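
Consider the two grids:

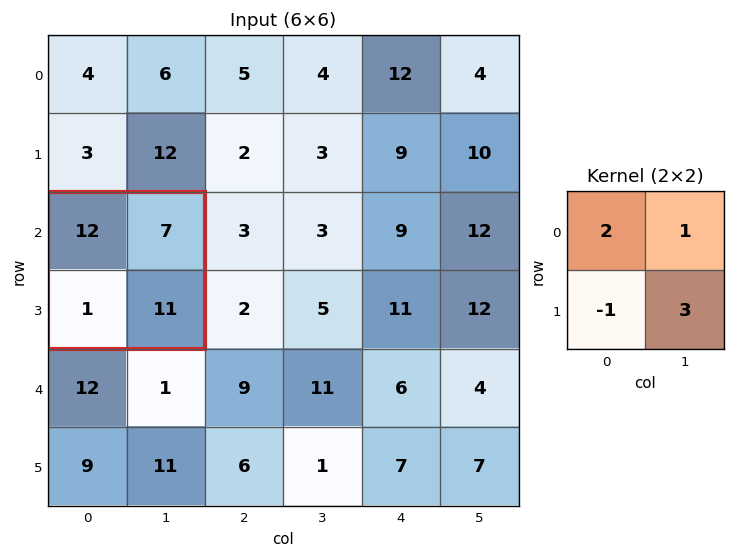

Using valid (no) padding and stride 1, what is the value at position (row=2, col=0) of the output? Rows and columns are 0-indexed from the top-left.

The receptive field on the input at this output position is [12 7 / 1 11]. Elementwise product with the kernel and sum: 12·2 + 7·1 + 1·-1 + 11·3.

63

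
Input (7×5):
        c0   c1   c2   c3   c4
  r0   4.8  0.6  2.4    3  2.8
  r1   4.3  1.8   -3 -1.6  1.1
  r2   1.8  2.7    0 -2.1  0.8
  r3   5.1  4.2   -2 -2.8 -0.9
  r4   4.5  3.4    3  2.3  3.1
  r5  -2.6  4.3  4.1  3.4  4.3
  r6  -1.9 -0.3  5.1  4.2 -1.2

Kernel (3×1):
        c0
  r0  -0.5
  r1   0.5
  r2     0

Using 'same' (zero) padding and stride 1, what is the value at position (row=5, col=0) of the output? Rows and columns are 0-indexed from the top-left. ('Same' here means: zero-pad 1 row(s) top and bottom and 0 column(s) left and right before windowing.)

-3.55

The receptive field on the zero-padded input at this output position is [4.5 / -2.6 / -1.9]. Elementwise product with the kernel and sum: 4.5·-0.5 + -2.6·0.5.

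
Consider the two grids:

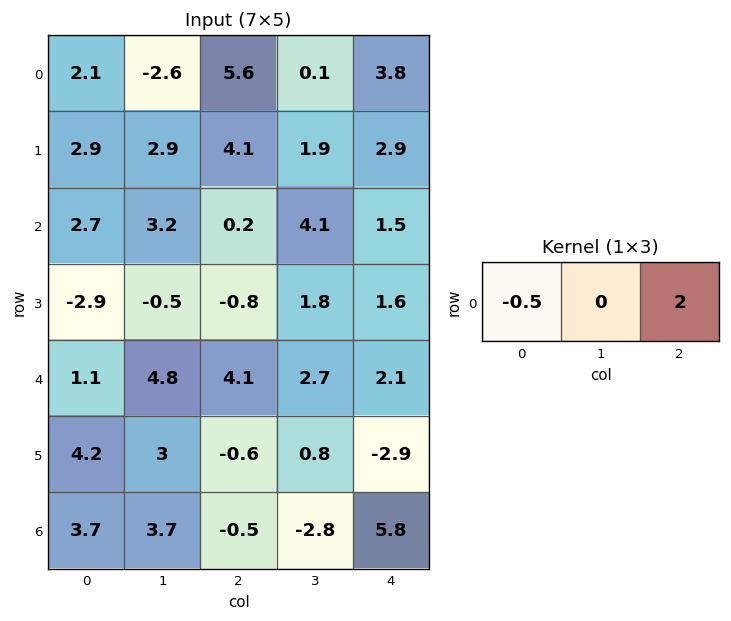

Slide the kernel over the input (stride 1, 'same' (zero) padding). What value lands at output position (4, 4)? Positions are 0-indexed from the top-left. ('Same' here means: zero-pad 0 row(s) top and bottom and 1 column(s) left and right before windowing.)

The receptive field on the zero-padded input at this output position is [2.7 2.1 0]. Elementwise product with the kernel and sum: 2.7·-0.5 + 0·2.

-1.35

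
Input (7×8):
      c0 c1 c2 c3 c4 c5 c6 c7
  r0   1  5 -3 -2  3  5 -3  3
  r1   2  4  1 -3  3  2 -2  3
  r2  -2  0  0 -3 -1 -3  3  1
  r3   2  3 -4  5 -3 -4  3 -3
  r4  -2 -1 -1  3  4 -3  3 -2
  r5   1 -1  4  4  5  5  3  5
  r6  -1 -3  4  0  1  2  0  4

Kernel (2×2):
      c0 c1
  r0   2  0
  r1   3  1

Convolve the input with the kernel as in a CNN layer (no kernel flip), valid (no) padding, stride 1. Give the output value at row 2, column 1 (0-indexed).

5

The receptive field on the input at this output position is [0 0 / 3 -4]. Elementwise product with the kernel and sum: 0·2 + 3·3 + -4·1.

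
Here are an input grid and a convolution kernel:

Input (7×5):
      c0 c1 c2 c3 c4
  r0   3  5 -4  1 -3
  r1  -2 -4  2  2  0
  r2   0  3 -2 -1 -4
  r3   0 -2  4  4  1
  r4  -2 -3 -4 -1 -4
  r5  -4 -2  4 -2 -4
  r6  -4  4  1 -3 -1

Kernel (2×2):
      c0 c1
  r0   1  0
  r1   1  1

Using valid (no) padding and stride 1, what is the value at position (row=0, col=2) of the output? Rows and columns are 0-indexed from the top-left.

0

The receptive field on the input at this output position is [-4 1 / 2 2]. Elementwise product with the kernel and sum: -4·1 + 2·1 + 2·1.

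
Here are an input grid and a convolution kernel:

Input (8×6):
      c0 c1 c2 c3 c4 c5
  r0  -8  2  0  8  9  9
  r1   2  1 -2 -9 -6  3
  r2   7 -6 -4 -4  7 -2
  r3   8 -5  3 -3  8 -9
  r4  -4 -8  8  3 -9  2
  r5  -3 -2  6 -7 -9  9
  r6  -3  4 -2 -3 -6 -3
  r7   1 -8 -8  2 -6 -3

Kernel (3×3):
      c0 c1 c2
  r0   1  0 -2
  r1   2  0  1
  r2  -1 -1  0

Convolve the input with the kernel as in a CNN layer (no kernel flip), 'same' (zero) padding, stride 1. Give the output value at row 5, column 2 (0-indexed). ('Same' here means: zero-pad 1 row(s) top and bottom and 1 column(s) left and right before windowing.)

The receptive field on the zero-padded input at this output position is [-8 8 3 / -2 6 -7 / 4 -2 -3]. Elementwise product with the kernel and sum: -8·1 + 3·-2 + -2·2 + -7·1 + 4·-1 + -2·-1.

-27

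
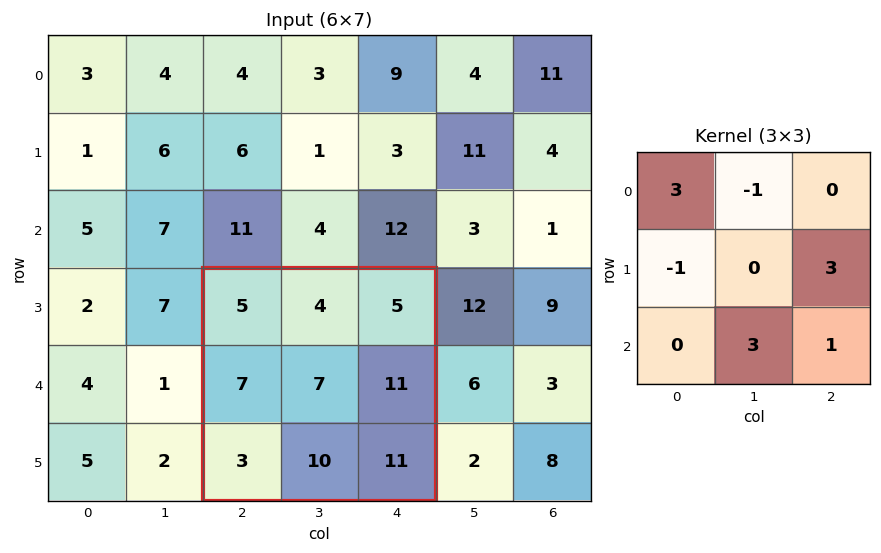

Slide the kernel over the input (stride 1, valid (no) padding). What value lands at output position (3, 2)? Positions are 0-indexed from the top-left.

78

The receptive field on the input at this output position is [5 4 5 / 7 7 11 / 3 10 11]. Elementwise product with the kernel and sum: 5·3 + 4·-1 + 7·-1 + 11·3 + 10·3 + 11·1.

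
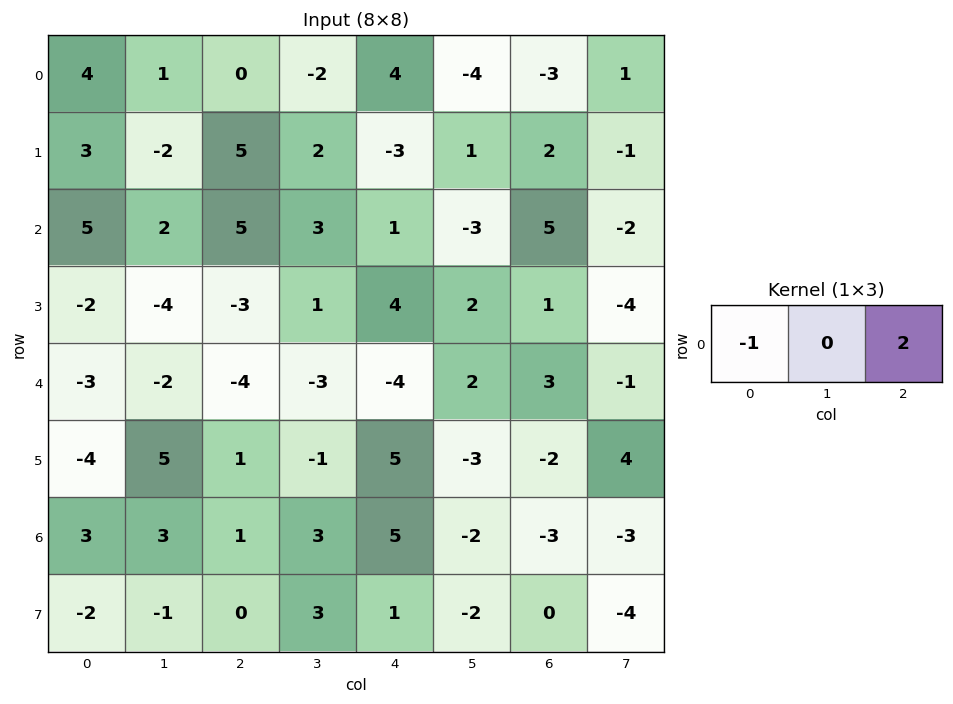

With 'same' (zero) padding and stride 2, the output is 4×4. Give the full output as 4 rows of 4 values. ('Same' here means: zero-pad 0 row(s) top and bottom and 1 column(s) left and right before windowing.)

2 -5 -6 6
4 4 -9 -1
-4 -4 7 -4
6 3 -7 -4

Output[0,0]: The receptive field on the zero-padded input at this output position is [0 4 1]. Elementwise product with the kernel and sum: 0·-1 + 1·2.
Output[0,1]: The receptive field on the zero-padded input at this output position is [1 0 -2]. Elementwise product with the kernel and sum: 1·-1 + -2·2.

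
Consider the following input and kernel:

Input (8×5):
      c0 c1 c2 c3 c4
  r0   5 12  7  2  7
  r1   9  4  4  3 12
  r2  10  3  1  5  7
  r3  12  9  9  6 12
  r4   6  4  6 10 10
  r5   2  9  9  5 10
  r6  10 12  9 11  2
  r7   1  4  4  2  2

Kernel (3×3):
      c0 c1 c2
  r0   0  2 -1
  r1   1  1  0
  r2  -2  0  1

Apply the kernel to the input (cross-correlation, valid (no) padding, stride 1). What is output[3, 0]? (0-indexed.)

24

The receptive field on the input at this output position is [12 9 9 / 6 4 6 / 2 9 9]. Elementwise product with the kernel and sum: 9·2 + 9·-1 + 6·1 + 4·1 + 2·-2 + 9·1.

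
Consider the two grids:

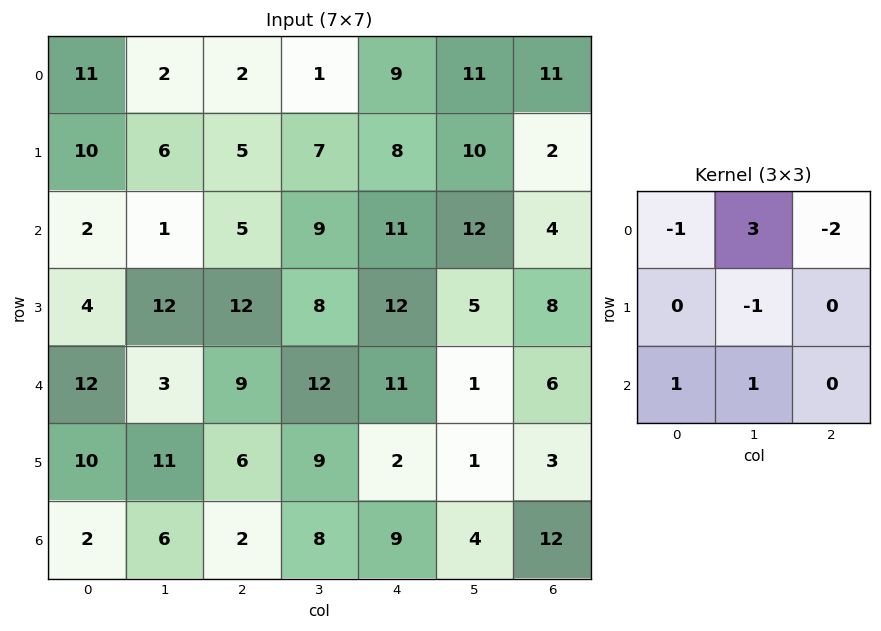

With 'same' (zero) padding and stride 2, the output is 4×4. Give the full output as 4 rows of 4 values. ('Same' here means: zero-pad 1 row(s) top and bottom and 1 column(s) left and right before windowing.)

-1 9 6 1
20 14 6 5
-14 16 18 17
6 -13 -14 -4

Output[0,0]: The receptive field on the zero-padded input at this output position is [0 0 0 / 0 11 2 / 0 10 6]. Elementwise product with the kernel and sum: 0·-1 + 0·3 + 0·-2 + 11·-1 + 0·1 + 10·1.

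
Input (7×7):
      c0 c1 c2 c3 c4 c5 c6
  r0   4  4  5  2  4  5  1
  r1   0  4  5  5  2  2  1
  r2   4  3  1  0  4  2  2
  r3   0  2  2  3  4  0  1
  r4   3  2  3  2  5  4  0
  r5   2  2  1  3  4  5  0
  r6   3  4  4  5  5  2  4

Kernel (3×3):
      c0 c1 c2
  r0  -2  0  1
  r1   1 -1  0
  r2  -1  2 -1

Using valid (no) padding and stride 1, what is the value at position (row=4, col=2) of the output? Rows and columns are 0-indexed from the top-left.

-2

The receptive field on the input at this output position is [3 2 5 / 1 3 4 / 4 5 5]. Elementwise product with the kernel and sum: 3·-2 + 5·1 + 1·1 + 3·-1 + 4·-1 + 5·2 + 5·-1.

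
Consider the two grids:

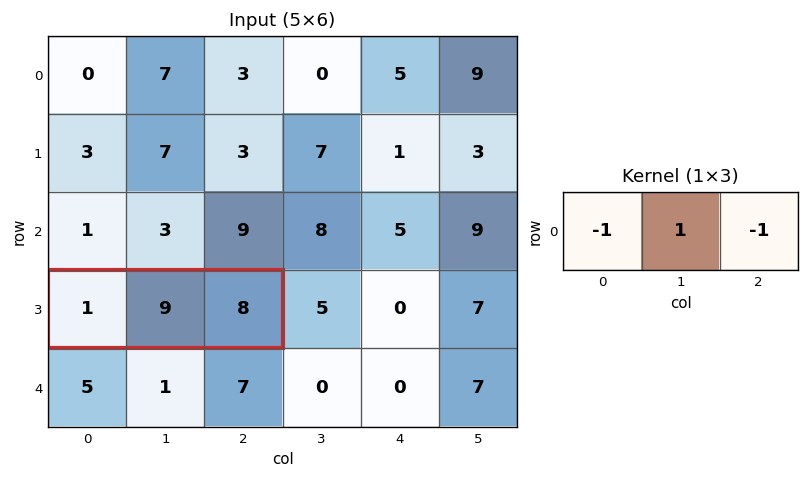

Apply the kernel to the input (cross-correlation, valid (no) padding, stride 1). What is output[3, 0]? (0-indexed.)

The receptive field on the input at this output position is [1 9 8]. Elementwise product with the kernel and sum: 1·-1 + 9·1 + 8·-1.

0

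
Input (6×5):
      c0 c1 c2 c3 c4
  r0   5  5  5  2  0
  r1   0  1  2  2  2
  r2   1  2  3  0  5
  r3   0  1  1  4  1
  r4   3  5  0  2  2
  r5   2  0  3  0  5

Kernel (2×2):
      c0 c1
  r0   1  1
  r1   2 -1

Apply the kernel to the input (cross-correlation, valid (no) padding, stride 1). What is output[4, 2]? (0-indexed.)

8

The receptive field on the input at this output position is [0 2 / 3 0]. Elementwise product with the kernel and sum: 0·1 + 2·1 + 3·2 + 0·-1.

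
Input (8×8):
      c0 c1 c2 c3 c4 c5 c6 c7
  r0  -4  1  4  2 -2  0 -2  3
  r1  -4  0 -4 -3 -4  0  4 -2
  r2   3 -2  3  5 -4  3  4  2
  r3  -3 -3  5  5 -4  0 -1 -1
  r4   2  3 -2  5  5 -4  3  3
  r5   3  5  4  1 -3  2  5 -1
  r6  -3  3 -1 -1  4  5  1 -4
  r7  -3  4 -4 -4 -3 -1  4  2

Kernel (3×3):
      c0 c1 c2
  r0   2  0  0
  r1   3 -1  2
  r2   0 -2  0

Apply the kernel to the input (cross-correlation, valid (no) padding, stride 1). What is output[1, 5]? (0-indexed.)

The receptive field on the input at this output position is [0 4 -2 / 3 4 2 / 0 -1 -1]. Elementwise product with the kernel and sum: 0·2 + 3·3 + 4·-1 + 2·2 + -1·-2.

11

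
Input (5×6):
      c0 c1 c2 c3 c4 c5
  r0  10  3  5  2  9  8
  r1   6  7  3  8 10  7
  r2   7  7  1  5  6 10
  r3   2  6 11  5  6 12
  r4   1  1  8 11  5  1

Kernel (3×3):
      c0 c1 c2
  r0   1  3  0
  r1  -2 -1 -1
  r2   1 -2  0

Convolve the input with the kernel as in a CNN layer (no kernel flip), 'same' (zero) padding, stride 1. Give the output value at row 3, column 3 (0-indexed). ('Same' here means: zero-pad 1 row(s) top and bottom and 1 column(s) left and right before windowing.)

The receptive field on the zero-padded input at this output position is [1 5 6 / 11 5 6 / 8 11 5]. Elementwise product with the kernel and sum: 1·1 + 5·3 + 11·-2 + 5·-1 + 6·-1 + 8·1 + 11·-2.

-31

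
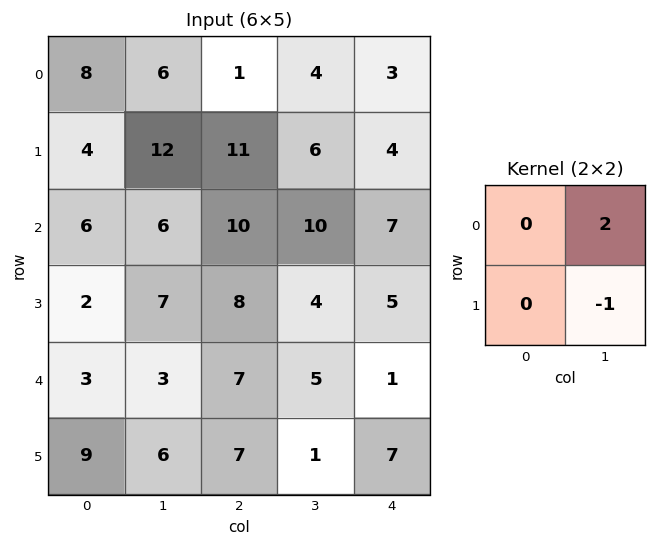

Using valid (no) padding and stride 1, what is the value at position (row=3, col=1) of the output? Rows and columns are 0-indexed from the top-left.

9

The receptive field on the input at this output position is [7 8 / 3 7]. Elementwise product with the kernel and sum: 8·2 + 7·-1.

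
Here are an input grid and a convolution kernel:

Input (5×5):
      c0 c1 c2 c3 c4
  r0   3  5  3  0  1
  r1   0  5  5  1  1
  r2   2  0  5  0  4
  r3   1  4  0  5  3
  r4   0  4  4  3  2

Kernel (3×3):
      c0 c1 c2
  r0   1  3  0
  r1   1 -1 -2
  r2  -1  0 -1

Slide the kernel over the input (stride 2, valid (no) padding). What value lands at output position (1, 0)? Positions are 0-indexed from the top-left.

The receptive field on the input at this output position is [2 0 5 / 1 4 0 / 0 4 4]. Elementwise product with the kernel and sum: 2·1 + 0·3 + 1·1 + 4·-1 + 0·-2 + 0·-1 + 4·-1.

-5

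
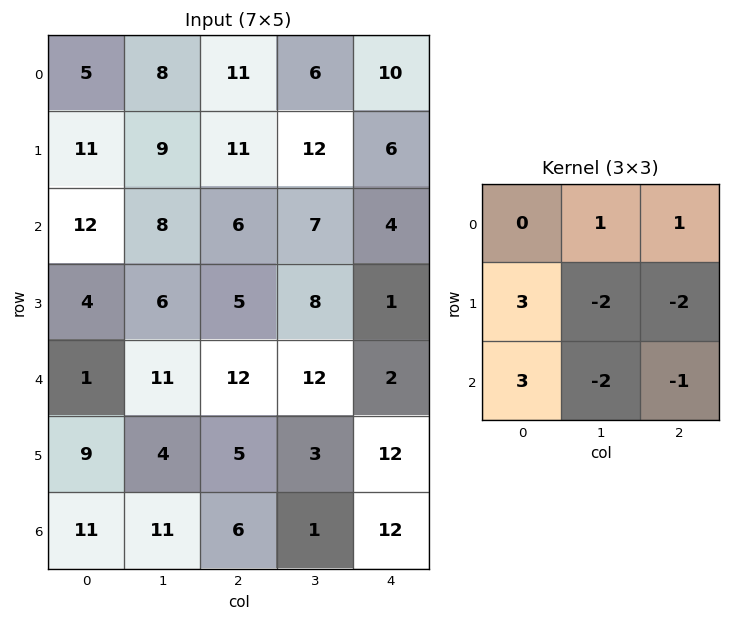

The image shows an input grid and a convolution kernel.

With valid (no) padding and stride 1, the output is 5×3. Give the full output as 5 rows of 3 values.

Output[0,0]: The receptive field on the input at this output position is [5 8 11 / 11 9 11 / 12 8 6]. Elementwise product with the kernel and sum: 8·1 + 11·1 + 11·3 + 9·-2 + 11·-2 + 12·3 + 8·-2 + 6·-1.
Output[0,1]: The receptive field on the input at this output position is [8 11 6 / 9 11 12 / 8 6 7]. Elementwise product with the kernel and sum: 11·1 + 6·1 + 9·3 + 11·-2 + 12·-2 + 8·3 + 6·-2 + 7·-1.

26 3 13
23 21 12
-27 2 18
-18 -3 14
37 40 3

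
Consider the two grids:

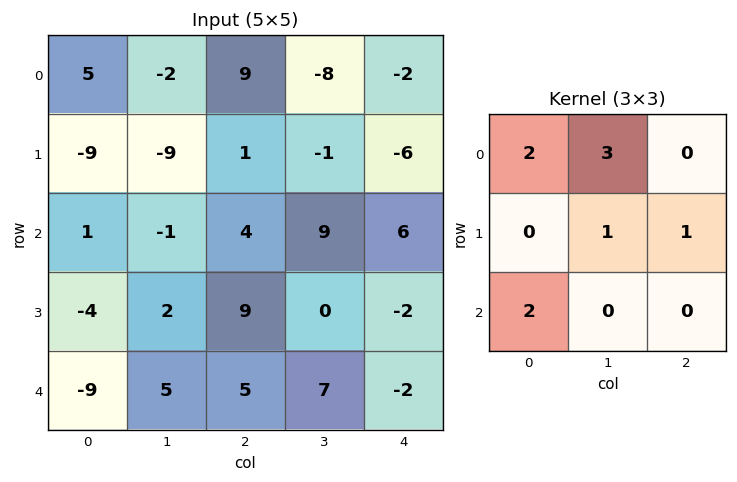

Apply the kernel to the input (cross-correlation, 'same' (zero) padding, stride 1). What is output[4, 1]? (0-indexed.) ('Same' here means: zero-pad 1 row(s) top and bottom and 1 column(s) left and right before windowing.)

The receptive field on the zero-padded input at this output position is [-4 2 9 / -9 5 5 / 0 0 0]. Elementwise product with the kernel and sum: -4·2 + 2·3 + 5·1 + 5·1 + 0·2.

8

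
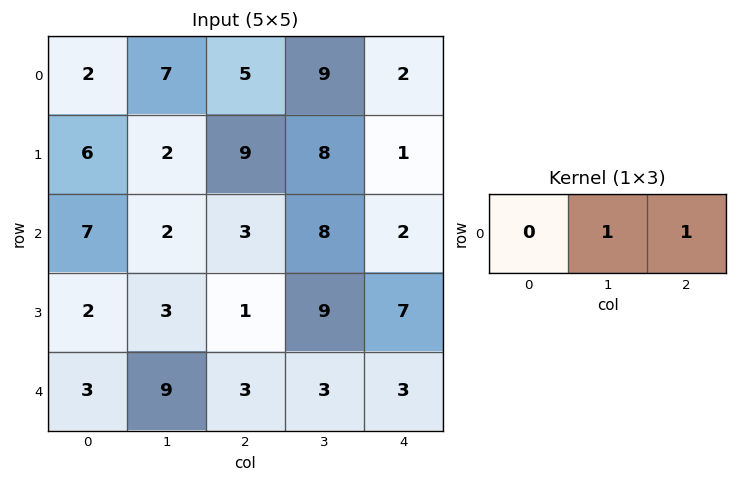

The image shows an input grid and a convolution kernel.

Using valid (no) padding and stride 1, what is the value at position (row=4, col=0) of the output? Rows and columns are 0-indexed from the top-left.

The receptive field on the input at this output position is [3 9 3]. Elementwise product with the kernel and sum: 9·1 + 3·1.

12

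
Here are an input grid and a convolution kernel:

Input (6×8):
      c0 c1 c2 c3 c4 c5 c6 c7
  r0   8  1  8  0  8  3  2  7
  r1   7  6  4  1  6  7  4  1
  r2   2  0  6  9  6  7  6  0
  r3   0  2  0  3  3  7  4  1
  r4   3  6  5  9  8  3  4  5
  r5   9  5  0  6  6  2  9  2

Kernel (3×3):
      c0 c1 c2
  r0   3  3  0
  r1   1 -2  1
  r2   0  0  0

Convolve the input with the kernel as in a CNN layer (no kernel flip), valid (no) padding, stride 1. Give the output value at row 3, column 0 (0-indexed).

The receptive field on the input at this output position is [0 2 0 / 3 6 5 / 9 5 0]. Elementwise product with the kernel and sum: 0·3 + 2·3 + 3·1 + 6·-2 + 5·1.

2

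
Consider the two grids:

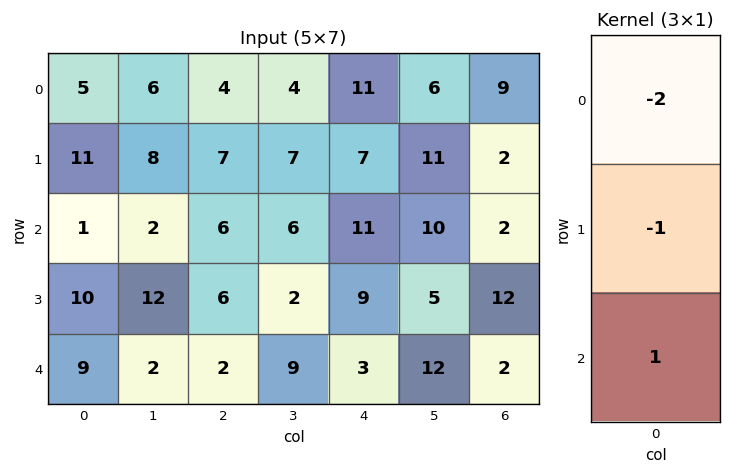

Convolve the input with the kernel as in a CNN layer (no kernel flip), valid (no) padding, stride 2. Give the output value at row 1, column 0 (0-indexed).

-3

The receptive field on the input at this output position is [1 / 10 / 9]. Elementwise product with the kernel and sum: 1·-2 + 10·-1 + 9·1.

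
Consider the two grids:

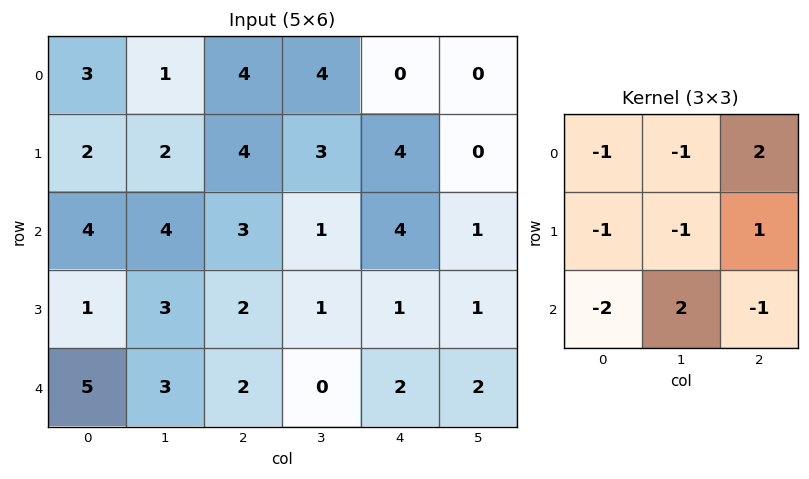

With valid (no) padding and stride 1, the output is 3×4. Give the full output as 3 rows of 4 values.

1 -3 -19 -6
1 -9 -2 -12
-10 -11 -4 -2

Output[0,0]: The receptive field on the input at this output position is [3 1 4 / 2 2 4 / 4 4 3]. Elementwise product with the kernel and sum: 3·-1 + 1·-1 + 4·2 + 2·-1 + 2·-1 + 4·1 + 4·-2 + 4·2 + 3·-1.
Output[0,1]: The receptive field on the input at this output position is [1 4 4 / 2 4 3 / 4 3 1]. Elementwise product with the kernel and sum: 1·-1 + 4·-1 + 4·2 + 2·-1 + 4·-1 + 3·1 + 4·-2 + 3·2 + 1·-1.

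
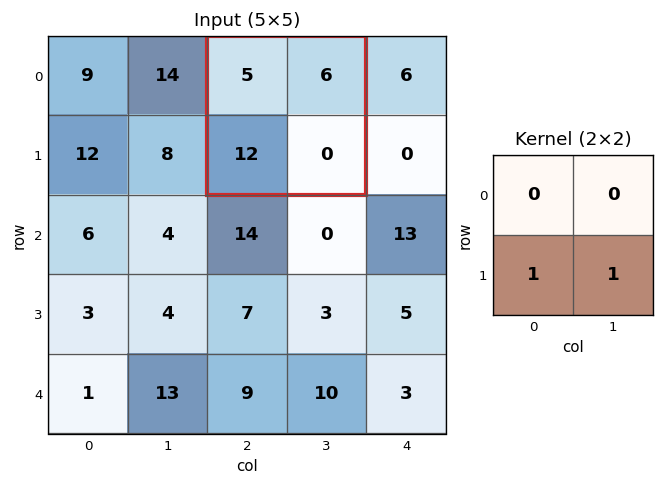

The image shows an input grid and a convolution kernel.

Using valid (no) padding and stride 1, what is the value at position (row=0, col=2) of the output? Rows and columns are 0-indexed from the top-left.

The receptive field on the input at this output position is [5 6 / 12 0]. Elementwise product with the kernel and sum: 12·1 + 0·1.

12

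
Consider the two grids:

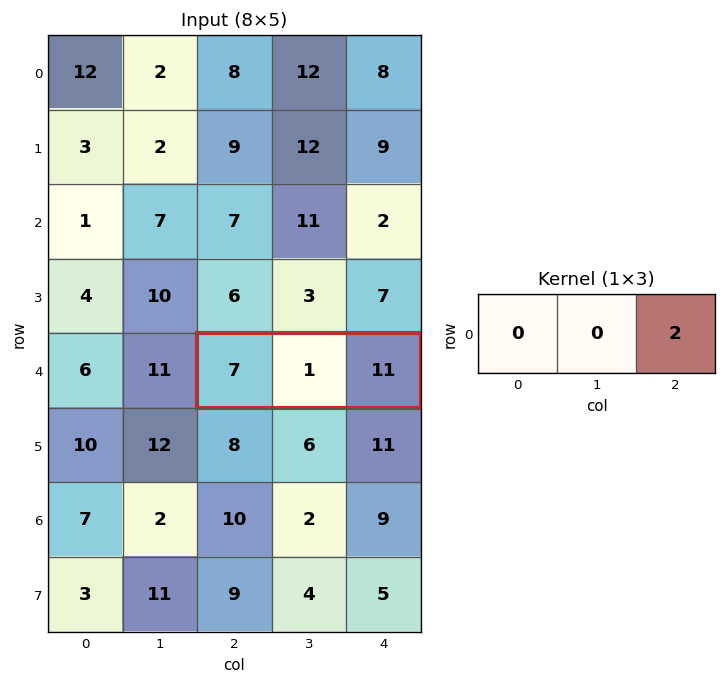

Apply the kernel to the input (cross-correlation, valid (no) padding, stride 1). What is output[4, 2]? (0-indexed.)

The receptive field on the input at this output position is [7 1 11]. Elementwise product with the kernel and sum: 11·2.

22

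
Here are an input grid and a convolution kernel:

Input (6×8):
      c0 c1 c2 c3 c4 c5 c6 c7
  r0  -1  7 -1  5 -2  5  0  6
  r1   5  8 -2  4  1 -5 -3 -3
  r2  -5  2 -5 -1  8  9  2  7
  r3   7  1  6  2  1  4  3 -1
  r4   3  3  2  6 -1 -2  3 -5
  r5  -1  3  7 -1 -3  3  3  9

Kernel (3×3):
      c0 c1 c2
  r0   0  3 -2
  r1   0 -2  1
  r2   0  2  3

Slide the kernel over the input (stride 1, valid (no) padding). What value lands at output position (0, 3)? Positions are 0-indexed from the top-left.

20

The receptive field on the input at this output position is [5 -2 5 / 4 1 -5 / -1 8 9]. Elementwise product with the kernel and sum: -2·3 + 5·-2 + 1·-2 + -5·1 + 8·2 + 9·3.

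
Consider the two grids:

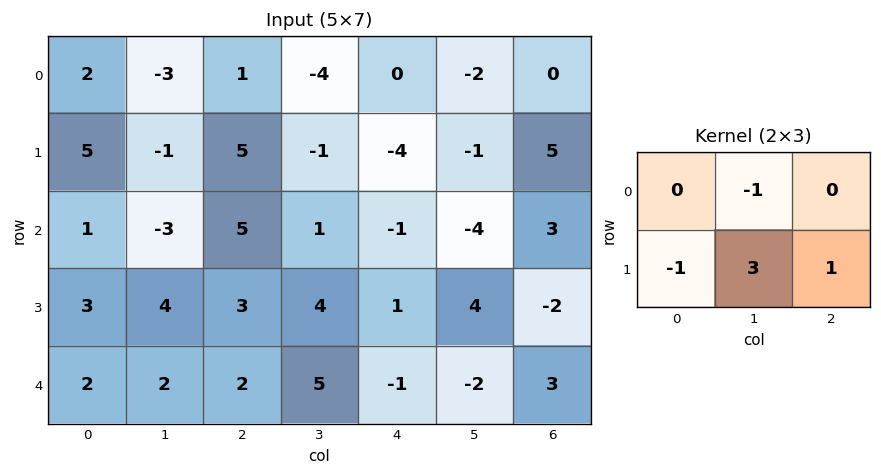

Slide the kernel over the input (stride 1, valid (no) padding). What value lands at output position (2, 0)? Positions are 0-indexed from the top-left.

15

The receptive field on the input at this output position is [1 -3 5 / 3 4 3]. Elementwise product with the kernel and sum: -3·-1 + 3·-1 + 4·3 + 3·1.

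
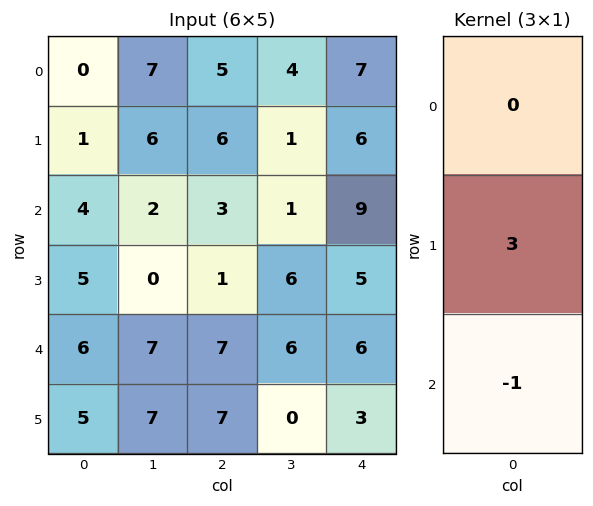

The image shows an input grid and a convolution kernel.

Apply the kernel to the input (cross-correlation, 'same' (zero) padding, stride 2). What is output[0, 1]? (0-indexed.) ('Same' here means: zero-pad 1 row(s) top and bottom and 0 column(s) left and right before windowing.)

The receptive field on the zero-padded input at this output position is [0 / 5 / 6]. Elementwise product with the kernel and sum: 5·3 + 6·-1.

9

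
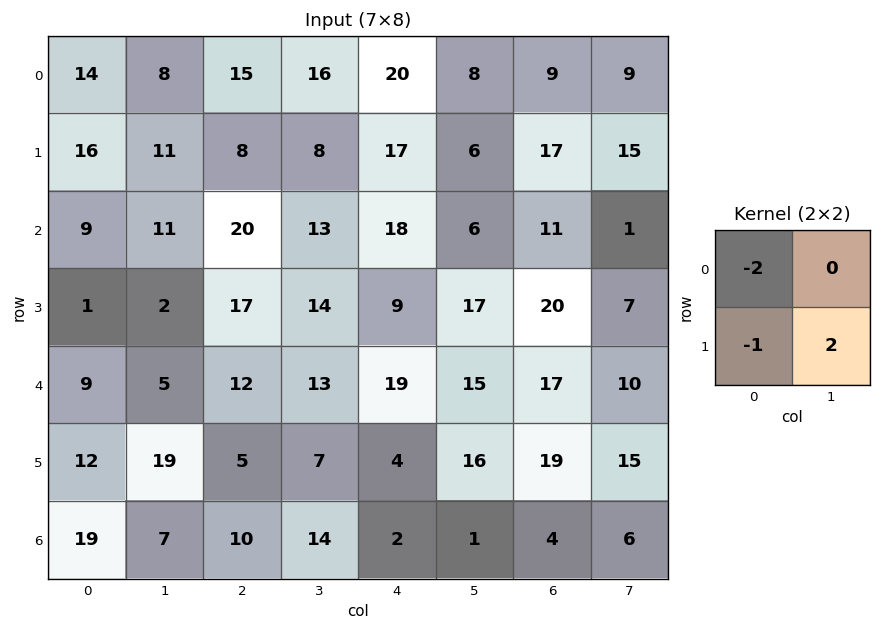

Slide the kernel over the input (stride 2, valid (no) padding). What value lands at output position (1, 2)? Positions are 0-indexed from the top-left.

-11

The receptive field on the input at this output position is [18 6 / 9 17]. Elementwise product with the kernel and sum: 18·-2 + 9·-1 + 17·2.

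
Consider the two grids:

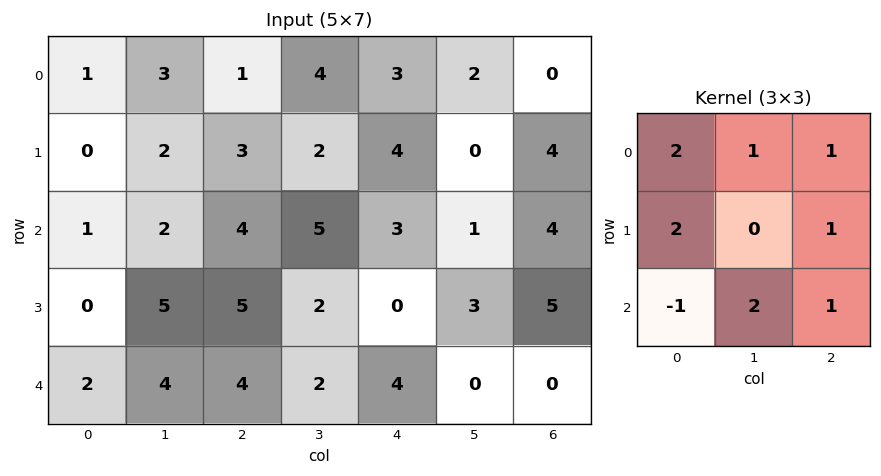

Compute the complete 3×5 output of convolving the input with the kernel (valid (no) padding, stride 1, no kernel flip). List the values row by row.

16 28 28 19 23
26 25 22 20 33
23 31 30 27 12

Output[0,0]: The receptive field on the input at this output position is [1 3 1 / 0 2 3 / 1 2 4]. Elementwise product with the kernel and sum: 1·2 + 3·1 + 1·1 + 0·2 + 3·1 + 1·-1 + 2·2 + 4·1.
Output[0,1]: The receptive field on the input at this output position is [3 1 4 / 2 3 2 / 2 4 5]. Elementwise product with the kernel and sum: 3·2 + 1·1 + 4·1 + 2·2 + 2·1 + 2·-1 + 4·2 + 5·1.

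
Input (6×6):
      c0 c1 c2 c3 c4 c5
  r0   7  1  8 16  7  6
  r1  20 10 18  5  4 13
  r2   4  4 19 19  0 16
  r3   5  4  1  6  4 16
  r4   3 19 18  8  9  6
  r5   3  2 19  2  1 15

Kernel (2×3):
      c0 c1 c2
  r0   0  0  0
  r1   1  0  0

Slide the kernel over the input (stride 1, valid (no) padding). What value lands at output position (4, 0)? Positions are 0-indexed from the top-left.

3

The receptive field on the input at this output position is [3 19 18 / 3 2 19]. Elementwise product with the kernel and sum: 3·1.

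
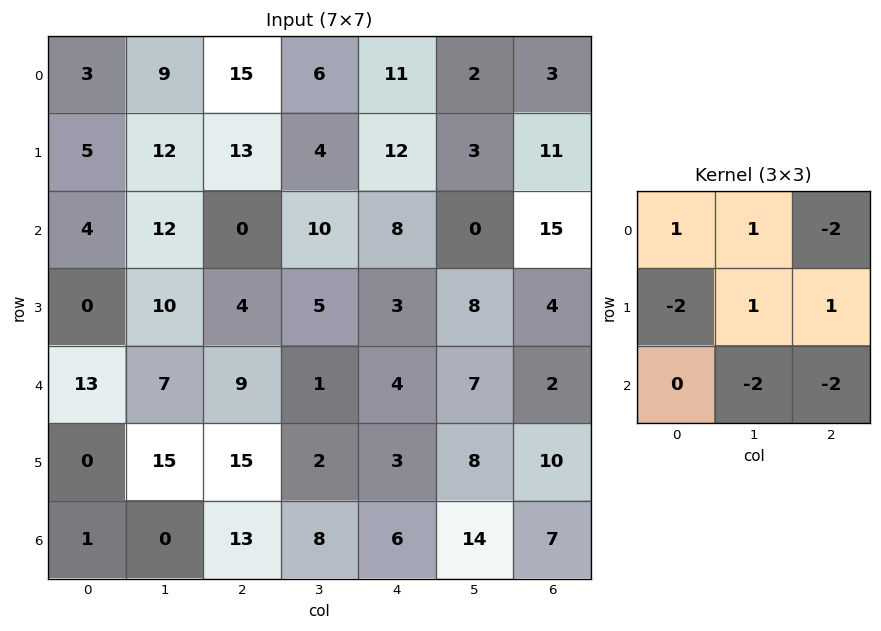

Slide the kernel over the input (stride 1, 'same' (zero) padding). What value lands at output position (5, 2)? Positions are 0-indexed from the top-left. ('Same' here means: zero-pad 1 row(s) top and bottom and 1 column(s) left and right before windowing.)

The receptive field on the zero-padded input at this output position is [7 9 1 / 15 15 2 / 0 13 8]. Elementwise product with the kernel and sum: 7·1 + 9·1 + 1·-2 + 15·-2 + 15·1 + 2·1 + 13·-2 + 8·-2.

-41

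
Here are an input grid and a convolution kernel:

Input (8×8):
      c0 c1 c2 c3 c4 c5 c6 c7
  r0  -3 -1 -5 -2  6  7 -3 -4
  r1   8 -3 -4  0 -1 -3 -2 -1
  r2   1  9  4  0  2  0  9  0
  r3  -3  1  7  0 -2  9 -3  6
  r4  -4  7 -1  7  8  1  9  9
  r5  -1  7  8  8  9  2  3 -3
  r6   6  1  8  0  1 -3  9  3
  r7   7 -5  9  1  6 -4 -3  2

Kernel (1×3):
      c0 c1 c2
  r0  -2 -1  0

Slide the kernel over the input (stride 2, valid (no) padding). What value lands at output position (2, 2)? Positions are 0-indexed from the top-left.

The receptive field on the input at this output position is [8 1 9]. Elementwise product with the kernel and sum: 8·-2 + 1·-1.

-17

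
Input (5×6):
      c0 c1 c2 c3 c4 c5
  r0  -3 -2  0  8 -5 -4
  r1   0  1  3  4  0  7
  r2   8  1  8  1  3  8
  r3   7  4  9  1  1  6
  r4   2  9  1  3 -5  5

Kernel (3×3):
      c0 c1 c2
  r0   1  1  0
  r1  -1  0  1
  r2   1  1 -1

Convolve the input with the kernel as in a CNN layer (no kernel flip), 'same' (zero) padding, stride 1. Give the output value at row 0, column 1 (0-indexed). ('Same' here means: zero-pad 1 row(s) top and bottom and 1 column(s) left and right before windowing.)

The receptive field on the zero-padded input at this output position is [0 0 0 / -3 -2 0 / 0 1 3]. Elementwise product with the kernel and sum: 0·1 + 0·1 + -3·-1 + 0·1 + 0·1 + 1·1 + 3·-1.

1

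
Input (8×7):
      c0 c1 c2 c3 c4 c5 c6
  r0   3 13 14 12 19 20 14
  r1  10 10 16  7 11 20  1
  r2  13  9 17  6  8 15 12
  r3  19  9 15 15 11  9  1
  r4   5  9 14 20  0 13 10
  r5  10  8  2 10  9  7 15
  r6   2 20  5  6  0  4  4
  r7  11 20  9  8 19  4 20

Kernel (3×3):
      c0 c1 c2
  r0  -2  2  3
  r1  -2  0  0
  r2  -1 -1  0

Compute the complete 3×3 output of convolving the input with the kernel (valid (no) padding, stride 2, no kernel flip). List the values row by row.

20 -2 -1
-9 -62 15
8 -3 34

Output[0,0]: The receptive field on the input at this output position is [3 13 14 / 10 10 16 / 13 9 17]. Elementwise product with the kernel and sum: 3·-2 + 13·2 + 14·3 + 10·-2 + 13·-1 + 9·-1.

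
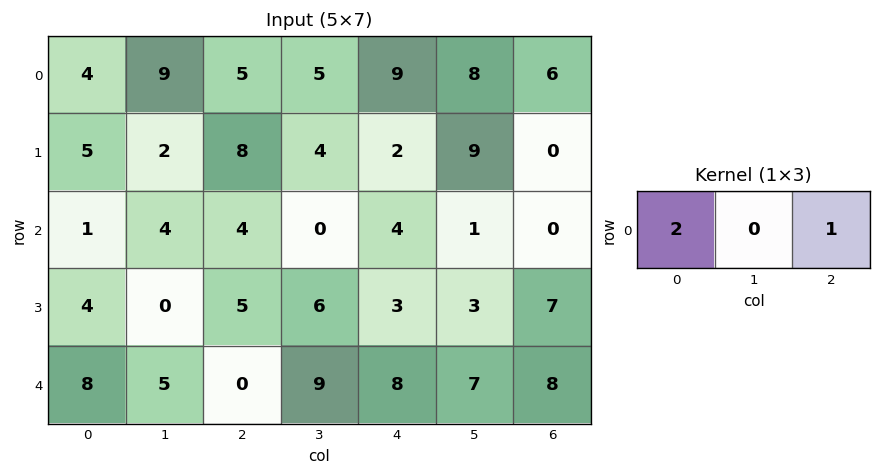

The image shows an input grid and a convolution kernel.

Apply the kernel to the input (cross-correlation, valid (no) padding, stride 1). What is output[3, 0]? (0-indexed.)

13

The receptive field on the input at this output position is [4 0 5]. Elementwise product with the kernel and sum: 4·2 + 5·1.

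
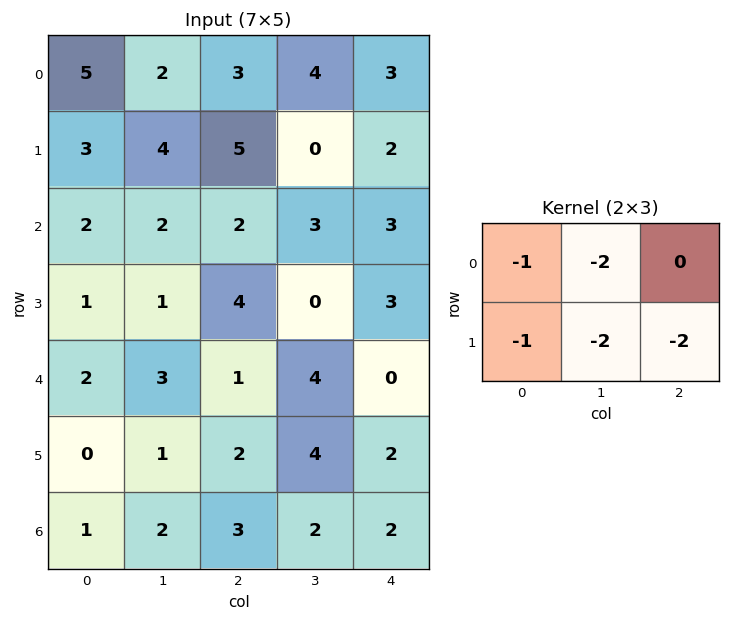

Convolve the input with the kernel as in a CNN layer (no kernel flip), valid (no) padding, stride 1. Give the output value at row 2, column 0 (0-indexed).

The receptive field on the input at this output position is [2 2 2 / 1 1 4]. Elementwise product with the kernel and sum: 2·-1 + 2·-2 + 1·-1 + 1·-2 + 4·-2.

-17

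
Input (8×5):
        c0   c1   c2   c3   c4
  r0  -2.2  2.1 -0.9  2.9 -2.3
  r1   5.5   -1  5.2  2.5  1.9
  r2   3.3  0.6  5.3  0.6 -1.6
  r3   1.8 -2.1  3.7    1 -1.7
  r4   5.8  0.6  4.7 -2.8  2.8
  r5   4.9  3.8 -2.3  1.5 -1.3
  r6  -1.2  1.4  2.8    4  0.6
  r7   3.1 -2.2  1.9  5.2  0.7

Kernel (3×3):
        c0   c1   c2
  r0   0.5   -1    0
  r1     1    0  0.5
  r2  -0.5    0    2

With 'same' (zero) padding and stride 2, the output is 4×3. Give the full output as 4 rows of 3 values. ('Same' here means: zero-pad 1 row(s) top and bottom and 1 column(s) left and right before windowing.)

-0.95 9.05 1.65
-9.4 -1.75 -0.55
6.1 -4.45 -1.35
-8.6 19.1 3.45

Output[0,0]: The receptive field on the zero-padded input at this output position is [0 0 0 / 0 -2.2 2.1 / 0 5.5 -1]. Elementwise product with the kernel and sum: 0·0.5 + 0·-1 + 0·1 + 2.1·0.5 + 0·-0.5 + -1·2.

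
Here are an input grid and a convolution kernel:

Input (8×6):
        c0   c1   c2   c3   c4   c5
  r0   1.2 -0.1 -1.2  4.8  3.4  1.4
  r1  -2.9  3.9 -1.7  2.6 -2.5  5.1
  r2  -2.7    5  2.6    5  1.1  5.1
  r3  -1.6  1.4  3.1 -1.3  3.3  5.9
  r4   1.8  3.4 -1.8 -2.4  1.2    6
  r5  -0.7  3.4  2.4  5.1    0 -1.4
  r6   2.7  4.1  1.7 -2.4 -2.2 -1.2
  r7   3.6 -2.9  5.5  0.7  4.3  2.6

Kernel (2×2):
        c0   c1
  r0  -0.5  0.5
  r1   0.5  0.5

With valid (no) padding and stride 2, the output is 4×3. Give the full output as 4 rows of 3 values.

-0.15 3.45 0.3
3.75 2.1 6.6
2.15 3.45 1.7
1.05 1.05 3.95

Output[0,0]: The receptive field on the input at this output position is [1.2 -0.1 / -2.9 3.9]. Elementwise product with the kernel and sum: 1.2·-0.5 + -0.1·0.5 + -2.9·0.5 + 3.9·0.5.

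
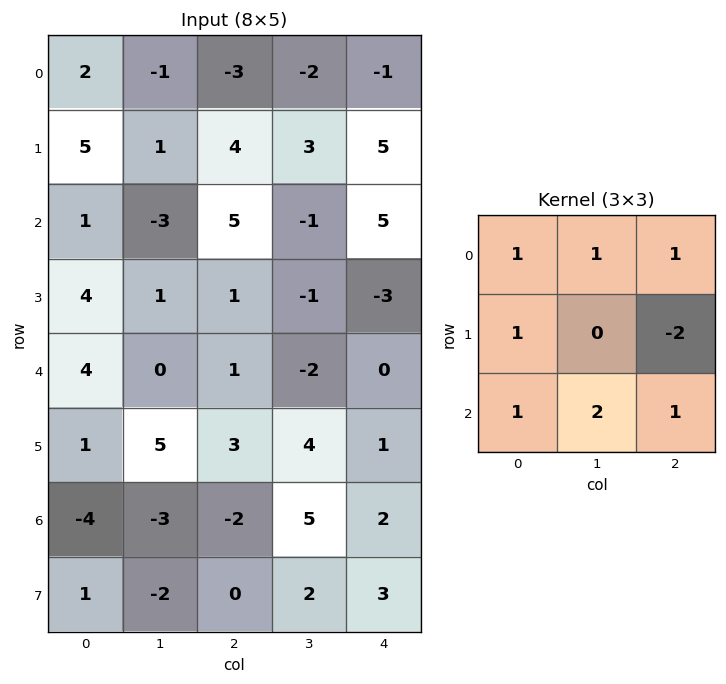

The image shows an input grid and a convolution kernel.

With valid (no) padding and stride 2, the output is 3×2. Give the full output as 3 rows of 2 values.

-5 -4
10 13
-12 10

Output[0,0]: The receptive field on the input at this output position is [2 -1 -3 / 5 1 4 / 1 -3 5]. Elementwise product with the kernel and sum: 2·1 + -1·1 + -3·1 + 5·1 + 4·-2 + 1·1 + -3·2 + 5·1.
Output[0,1]: The receptive field on the input at this output position is [-3 -2 -1 / 4 3 5 / 5 -1 5]. Elementwise product with the kernel and sum: -3·1 + -2·1 + -1·1 + 4·1 + 5·-2 + 5·1 + -1·2 + 5·1.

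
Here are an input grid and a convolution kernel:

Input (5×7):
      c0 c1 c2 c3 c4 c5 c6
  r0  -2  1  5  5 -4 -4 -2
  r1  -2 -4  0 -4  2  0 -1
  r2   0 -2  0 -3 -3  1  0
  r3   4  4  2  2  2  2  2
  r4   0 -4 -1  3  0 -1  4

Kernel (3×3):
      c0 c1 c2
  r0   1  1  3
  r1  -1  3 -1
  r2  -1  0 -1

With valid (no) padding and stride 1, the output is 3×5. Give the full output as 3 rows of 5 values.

4 34 -13 1 -12
-18 -17 -8 -13 1
5 -10 -9 -3 -4

Output[0,0]: The receptive field on the input at this output position is [-2 1 5 / -2 -4 0 / 0 -2 0]. Elementwise product with the kernel and sum: -2·1 + 1·1 + 5·3 + -2·-1 + -4·3 + 0·-1 + 0·-1 + 0·-1.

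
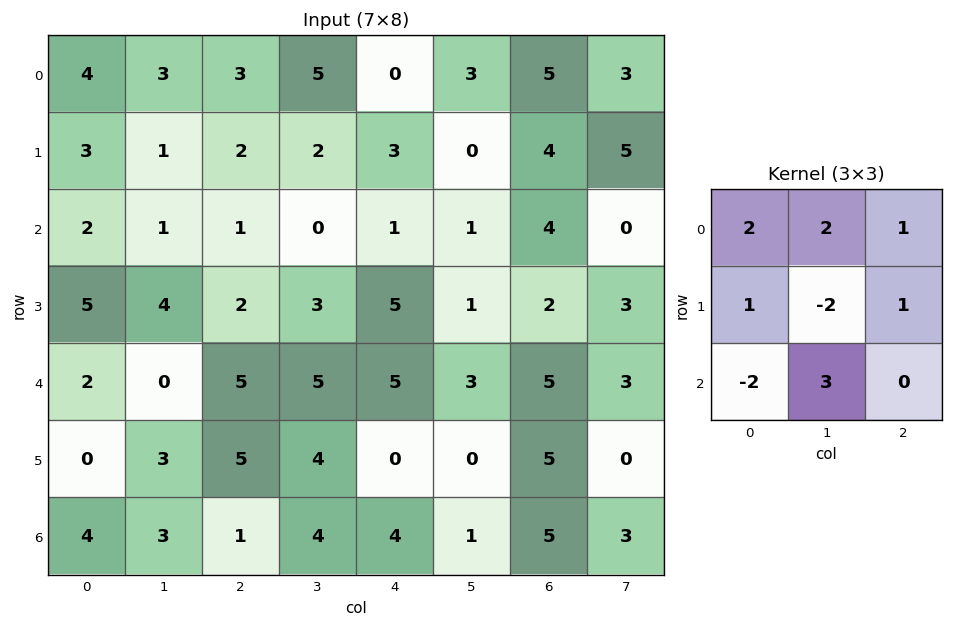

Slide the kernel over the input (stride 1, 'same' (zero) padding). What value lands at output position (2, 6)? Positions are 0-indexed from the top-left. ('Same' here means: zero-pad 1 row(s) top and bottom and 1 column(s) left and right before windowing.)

The receptive field on the zero-padded input at this output position is [0 4 5 / 1 4 0 / 1 2 3]. Elementwise product with the kernel and sum: 0·2 + 4·2 + 5·1 + 1·1 + 4·-2 + 0·1 + 1·-2 + 2·3.

10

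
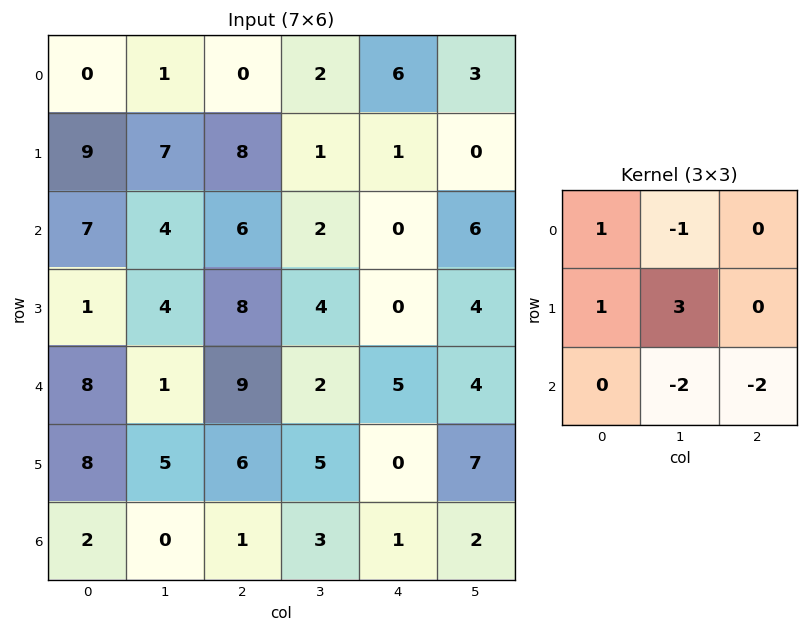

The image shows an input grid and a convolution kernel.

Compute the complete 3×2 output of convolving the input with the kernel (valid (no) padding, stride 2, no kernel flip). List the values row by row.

Output[0,0]: The receptive field on the input at this output position is [0 1 0 / 9 7 8 / 7 4 6]. Elementwise product with the kernel and sum: 0·1 + 1·-1 + 9·1 + 7·3 + 4·-2 + 6·-2.

9 5
-4 10
28 20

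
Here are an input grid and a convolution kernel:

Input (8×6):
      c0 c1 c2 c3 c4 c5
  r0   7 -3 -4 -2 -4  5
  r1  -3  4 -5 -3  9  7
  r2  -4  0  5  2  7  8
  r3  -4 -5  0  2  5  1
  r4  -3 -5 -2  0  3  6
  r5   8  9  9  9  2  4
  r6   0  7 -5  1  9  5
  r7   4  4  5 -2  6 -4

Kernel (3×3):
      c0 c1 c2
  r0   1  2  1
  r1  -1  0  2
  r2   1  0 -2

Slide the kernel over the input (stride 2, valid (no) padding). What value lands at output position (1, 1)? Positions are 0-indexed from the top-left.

18

The receptive field on the input at this output position is [5 2 7 / 0 2 5 / -2 0 3]. Elementwise product with the kernel and sum: 5·1 + 2·2 + 7·1 + 0·-1 + 5·2 + -2·1 + 3·-2.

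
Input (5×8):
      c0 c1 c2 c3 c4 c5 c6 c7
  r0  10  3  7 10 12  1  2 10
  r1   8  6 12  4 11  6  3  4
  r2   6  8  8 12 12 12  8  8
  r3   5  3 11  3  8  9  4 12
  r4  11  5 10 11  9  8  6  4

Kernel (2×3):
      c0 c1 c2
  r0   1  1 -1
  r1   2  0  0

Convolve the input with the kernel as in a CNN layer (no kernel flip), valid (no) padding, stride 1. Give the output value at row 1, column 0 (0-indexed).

The receptive field on the input at this output position is [8 6 12 / 6 8 8]. Elementwise product with the kernel and sum: 8·1 + 6·1 + 12·-1 + 6·2.

14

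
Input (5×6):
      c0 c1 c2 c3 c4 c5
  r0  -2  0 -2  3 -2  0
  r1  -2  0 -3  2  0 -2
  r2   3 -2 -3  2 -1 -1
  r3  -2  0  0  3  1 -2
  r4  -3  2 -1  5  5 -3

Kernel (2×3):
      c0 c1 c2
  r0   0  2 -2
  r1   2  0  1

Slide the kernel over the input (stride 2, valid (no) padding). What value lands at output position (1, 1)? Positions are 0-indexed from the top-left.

7

The receptive field on the input at this output position is [-3 2 -1 / 0 3 1]. Elementwise product with the kernel and sum: 2·2 + -1·-2 + 0·2 + 1·1.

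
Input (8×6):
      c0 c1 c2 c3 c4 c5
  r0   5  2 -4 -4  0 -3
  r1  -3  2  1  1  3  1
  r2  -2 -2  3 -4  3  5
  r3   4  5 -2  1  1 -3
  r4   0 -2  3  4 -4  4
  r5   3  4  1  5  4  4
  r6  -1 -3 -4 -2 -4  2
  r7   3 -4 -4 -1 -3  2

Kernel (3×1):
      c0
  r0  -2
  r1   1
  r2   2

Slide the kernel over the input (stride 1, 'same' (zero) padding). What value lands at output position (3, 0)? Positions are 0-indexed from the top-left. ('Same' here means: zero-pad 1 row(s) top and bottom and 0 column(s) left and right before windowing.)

The receptive field on the zero-padded input at this output position is [-2 / 4 / 0]. Elementwise product with the kernel and sum: -2·-2 + 4·1 + 0·2.

8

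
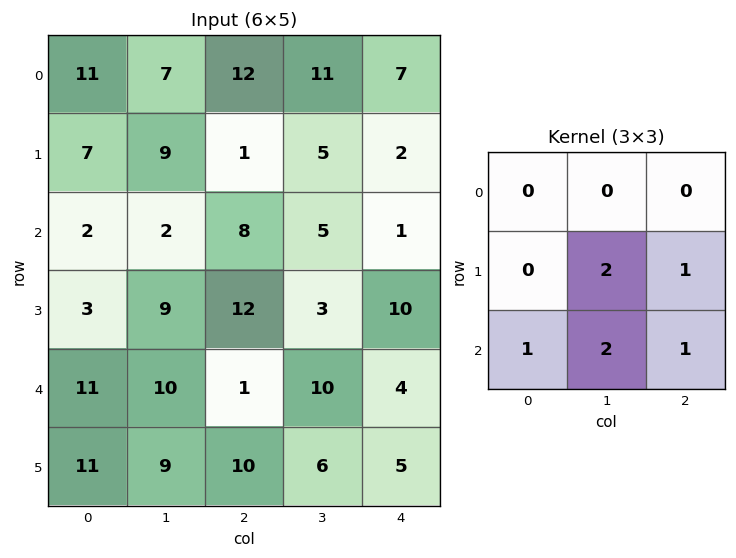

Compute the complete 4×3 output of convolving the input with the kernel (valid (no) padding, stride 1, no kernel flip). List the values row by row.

33 30 31
45 57 39
62 49 41
60 47 51

Output[0,0]: The receptive field on the input at this output position is [11 7 12 / 7 9 1 / 2 2 8]. Elementwise product with the kernel and sum: 9·2 + 1·1 + 2·1 + 2·2 + 8·1.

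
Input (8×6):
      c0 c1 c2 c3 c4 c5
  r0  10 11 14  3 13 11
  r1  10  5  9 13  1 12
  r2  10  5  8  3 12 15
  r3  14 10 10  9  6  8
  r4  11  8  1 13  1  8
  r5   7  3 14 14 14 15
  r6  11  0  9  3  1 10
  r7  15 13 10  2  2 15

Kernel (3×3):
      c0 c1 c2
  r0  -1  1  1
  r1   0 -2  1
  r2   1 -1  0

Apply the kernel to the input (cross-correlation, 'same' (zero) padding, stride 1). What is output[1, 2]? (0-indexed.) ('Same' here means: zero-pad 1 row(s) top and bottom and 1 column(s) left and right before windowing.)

The receptive field on the zero-padded input at this output position is [11 14 3 / 5 9 13 / 5 8 3]. Elementwise product with the kernel and sum: 11·-1 + 14·1 + 3·1 + 9·-2 + 13·1 + 5·1 + 8·-1.

-2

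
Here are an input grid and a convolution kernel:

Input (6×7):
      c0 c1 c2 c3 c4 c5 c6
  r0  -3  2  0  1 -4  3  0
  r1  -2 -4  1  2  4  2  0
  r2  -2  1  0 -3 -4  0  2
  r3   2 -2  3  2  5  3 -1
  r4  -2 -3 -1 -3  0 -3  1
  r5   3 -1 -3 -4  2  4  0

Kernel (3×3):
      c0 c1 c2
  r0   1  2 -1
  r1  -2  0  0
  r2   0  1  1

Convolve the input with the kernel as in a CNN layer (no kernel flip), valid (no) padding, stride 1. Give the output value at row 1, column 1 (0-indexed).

The receptive field on the input at this output position is [-4 1 2 / 1 0 -3 / -2 3 2]. Elementwise product with the kernel and sum: -4·1 + 1·2 + 2·-1 + 1·-2 + 3·1 + 2·1.

-1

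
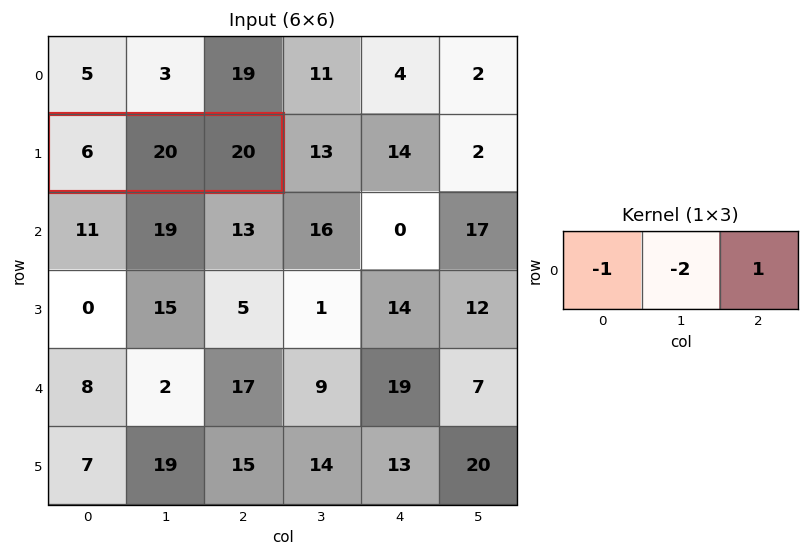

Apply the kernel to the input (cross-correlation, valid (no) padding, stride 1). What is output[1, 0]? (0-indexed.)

-26

The receptive field on the input at this output position is [6 20 20]. Elementwise product with the kernel and sum: 6·-1 + 20·-2 + 20·1.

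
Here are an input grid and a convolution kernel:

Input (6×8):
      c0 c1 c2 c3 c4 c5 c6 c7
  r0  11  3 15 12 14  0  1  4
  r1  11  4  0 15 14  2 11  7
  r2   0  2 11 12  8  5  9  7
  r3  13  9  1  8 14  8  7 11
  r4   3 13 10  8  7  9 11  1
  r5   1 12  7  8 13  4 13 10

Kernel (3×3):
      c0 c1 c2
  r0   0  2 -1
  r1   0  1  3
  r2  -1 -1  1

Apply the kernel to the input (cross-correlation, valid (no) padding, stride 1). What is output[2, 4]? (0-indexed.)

The receptive field on the input at this output position is [8 5 9 / 14 8 7 / 7 9 11]. Elementwise product with the kernel and sum: 5·2 + 9·-1 + 8·1 + 7·3 + 7·-1 + 9·-1 + 11·1.

25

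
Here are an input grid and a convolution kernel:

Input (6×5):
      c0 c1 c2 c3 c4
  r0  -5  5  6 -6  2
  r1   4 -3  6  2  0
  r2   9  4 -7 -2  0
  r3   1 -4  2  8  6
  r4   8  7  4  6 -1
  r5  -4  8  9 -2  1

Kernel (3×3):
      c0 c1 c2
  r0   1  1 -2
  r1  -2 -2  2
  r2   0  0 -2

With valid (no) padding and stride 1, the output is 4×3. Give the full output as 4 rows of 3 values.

12 25 -20
-55 -15 14
29 9 -15
-47 -24 -26

Output[0,0]: The receptive field on the input at this output position is [-5 5 6 / 4 -3 6 / 9 4 -7]. Elementwise product with the kernel and sum: -5·1 + 5·1 + 6·-2 + 4·-2 + -3·-2 + 6·2 + -7·-2.
Output[0,1]: The receptive field on the input at this output position is [5 6 -6 / -3 6 2 / 4 -7 -2]. Elementwise product with the kernel and sum: 5·1 + 6·1 + -6·-2 + -3·-2 + 6·-2 + 2·2 + -2·-2.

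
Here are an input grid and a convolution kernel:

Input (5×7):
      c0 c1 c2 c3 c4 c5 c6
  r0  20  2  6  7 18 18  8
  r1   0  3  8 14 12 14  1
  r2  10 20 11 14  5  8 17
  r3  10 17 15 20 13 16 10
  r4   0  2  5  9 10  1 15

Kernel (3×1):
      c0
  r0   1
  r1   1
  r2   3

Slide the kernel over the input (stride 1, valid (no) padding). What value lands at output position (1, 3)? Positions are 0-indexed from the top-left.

The receptive field on the input at this output position is [14 / 14 / 20]. Elementwise product with the kernel and sum: 14·1 + 14·1 + 20·3.

88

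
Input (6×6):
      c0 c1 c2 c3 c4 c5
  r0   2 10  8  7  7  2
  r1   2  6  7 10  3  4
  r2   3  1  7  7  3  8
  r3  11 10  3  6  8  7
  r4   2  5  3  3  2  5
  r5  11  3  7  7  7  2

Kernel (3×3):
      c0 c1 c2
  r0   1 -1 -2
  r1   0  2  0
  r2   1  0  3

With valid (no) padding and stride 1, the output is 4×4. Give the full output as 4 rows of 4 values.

Output[0,0]: The receptive field on the input at this output position is [2 10 8 / 2 6 7 / 3 1 7]. Elementwise product with the kernel and sum: 2·1 + 10·-1 + 8·-2 + 6·2 + 3·1 + 7·3.
Output[0,1]: The receptive field on the input at this output position is [10 8 7 / 6 7 10 / 1 7 7]. Elementwise product with the kernel and sum: 10·1 + 8·-1 + 7·-2 + 7·2 + 1·1 + 7·3.

12 24 23 33
4 21 32 32
19 0 15 22
37 25 15 1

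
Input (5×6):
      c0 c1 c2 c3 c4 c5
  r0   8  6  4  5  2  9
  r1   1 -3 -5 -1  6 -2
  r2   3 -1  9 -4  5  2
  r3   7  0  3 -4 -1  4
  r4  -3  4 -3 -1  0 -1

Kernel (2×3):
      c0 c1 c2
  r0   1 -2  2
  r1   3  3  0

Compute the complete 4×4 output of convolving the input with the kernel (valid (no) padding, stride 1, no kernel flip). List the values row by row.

-2 -16 -20 34
3 29 24 -14
44 -18 24 -25
16 -11 -3 3

Output[0,0]: The receptive field on the input at this output position is [8 6 4 / 1 -3 -5]. Elementwise product with the kernel and sum: 8·1 + 6·-2 + 4·2 + 1·3 + -3·3.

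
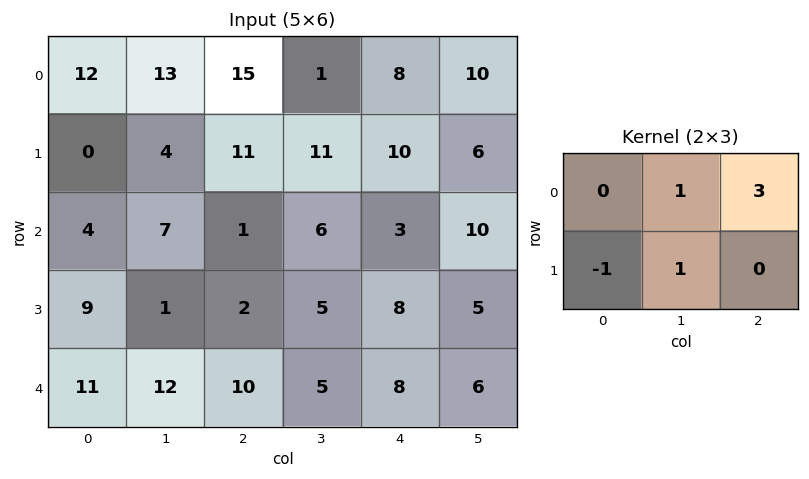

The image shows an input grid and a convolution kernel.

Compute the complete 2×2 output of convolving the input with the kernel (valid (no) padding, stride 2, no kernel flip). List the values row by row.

62 25
2 18

Output[0,0]: The receptive field on the input at this output position is [12 13 15 / 0 4 11]. Elementwise product with the kernel and sum: 13·1 + 15·3 + 0·-1 + 4·1.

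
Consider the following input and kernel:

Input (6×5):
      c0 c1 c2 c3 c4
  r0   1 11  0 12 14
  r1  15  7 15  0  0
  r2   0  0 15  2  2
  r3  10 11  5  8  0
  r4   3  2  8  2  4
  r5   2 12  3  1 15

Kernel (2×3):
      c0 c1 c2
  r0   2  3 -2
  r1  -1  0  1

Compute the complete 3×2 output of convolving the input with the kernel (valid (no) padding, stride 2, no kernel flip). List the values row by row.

35 -7
-35 27
-3 26

Output[0,0]: The receptive field on the input at this output position is [1 11 0 / 15 7 15]. Elementwise product with the kernel and sum: 1·2 + 11·3 + 0·-2 + 15·-1 + 15·1.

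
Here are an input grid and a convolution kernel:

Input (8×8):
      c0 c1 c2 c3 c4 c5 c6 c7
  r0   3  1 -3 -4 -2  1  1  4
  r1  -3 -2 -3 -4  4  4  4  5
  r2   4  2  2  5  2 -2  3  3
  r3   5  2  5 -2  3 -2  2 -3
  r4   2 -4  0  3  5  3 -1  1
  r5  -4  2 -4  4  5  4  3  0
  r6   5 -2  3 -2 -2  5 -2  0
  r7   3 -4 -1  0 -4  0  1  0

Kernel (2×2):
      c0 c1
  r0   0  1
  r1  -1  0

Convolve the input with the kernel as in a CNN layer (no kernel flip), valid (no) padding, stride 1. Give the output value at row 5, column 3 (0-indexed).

The receptive field on the input at this output position is [4 5 / -2 -2]. Elementwise product with the kernel and sum: 5·1 + -2·-1.

7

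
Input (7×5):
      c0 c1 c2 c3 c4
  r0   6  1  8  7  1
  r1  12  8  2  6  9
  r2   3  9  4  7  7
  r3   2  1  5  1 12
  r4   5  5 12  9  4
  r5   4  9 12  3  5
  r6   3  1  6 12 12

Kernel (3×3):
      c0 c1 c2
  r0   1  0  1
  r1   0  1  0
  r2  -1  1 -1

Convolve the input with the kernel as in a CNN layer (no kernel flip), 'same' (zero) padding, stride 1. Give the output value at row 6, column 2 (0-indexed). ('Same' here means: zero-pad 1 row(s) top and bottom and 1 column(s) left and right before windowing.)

18

The receptive field on the zero-padded input at this output position is [9 12 3 / 1 6 12 / 0 0 0]. Elementwise product with the kernel and sum: 9·1 + 3·1 + 6·1 + 0·-1 + 0·1 + 0·-1.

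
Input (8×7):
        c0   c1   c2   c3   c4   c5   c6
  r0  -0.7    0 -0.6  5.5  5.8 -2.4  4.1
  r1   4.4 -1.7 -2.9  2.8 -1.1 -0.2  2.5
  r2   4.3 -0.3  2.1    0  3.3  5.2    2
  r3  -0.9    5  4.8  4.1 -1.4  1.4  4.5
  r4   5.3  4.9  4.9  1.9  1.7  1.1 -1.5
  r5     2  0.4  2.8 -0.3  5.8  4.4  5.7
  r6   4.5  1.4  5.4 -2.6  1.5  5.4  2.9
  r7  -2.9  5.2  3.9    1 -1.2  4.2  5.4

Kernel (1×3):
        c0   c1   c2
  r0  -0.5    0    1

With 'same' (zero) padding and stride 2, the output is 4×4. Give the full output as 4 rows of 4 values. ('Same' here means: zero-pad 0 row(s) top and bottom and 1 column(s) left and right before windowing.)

Output[0,0]: The receptive field on the zero-padded input at this output position is [0 -0.7 0]. Elementwise product with the kernel and sum: 0·-0.5 + 0·1.
Output[0,1]: The receptive field on the zero-padded input at this output position is [0 -0.6 5.5]. Elementwise product with the kernel and sum: 0·-0.5 + 5.5·1.

0 5.5 -5.15 1.2
-0.3 0.15 5.2 -2.6
4.9 -0.55 0.15 -0.55
1.4 -3.3 6.7 -2.7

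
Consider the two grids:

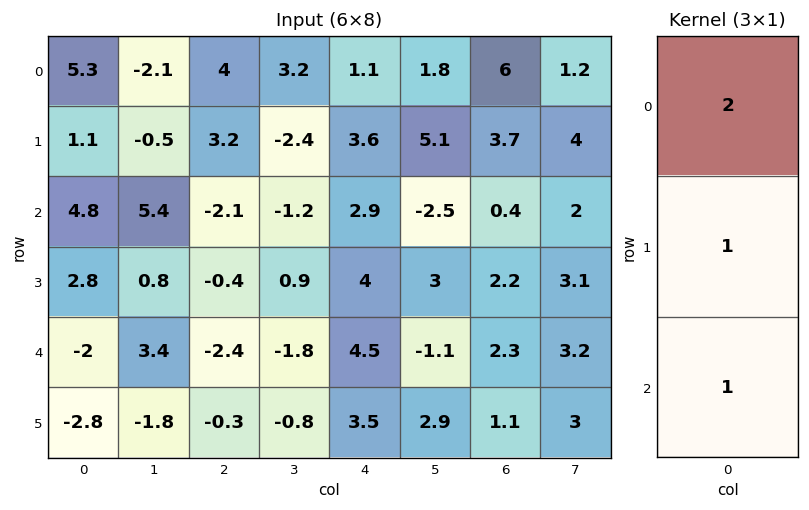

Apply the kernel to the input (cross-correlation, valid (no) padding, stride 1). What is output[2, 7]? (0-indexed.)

10.3

The receptive field on the input at this output position is [2 / 3.1 / 3.2]. Elementwise product with the kernel and sum: 2·2 + 3.1·1 + 3.2·1.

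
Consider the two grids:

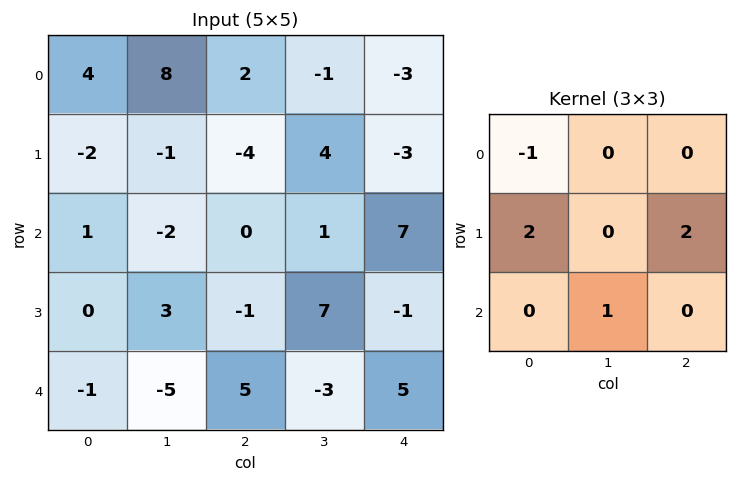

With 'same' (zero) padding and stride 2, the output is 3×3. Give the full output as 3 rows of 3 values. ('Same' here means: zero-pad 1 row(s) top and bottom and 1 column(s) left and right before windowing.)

14 10 -5
-4 -2 -3
-10 -19 -13

Output[0,0]: The receptive field on the zero-padded input at this output position is [0 0 0 / 0 4 8 / 0 -2 -1]. Elementwise product with the kernel and sum: 0·-1 + 0·2 + 8·2 + -2·1.
Output[0,1]: The receptive field on the zero-padded input at this output position is [0 0 0 / 8 2 -1 / -1 -4 4]. Elementwise product with the kernel and sum: 0·-1 + 8·2 + -1·2 + -4·1.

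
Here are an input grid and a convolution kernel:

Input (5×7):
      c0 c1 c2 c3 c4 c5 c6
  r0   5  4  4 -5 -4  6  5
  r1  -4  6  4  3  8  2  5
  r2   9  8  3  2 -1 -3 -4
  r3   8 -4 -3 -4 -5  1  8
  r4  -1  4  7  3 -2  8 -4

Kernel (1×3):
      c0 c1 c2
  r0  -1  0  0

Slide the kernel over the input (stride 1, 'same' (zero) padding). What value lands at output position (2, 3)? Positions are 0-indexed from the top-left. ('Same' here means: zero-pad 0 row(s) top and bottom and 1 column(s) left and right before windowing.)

The receptive field on the zero-padded input at this output position is [3 2 -1]. Elementwise product with the kernel and sum: 3·-1.

-3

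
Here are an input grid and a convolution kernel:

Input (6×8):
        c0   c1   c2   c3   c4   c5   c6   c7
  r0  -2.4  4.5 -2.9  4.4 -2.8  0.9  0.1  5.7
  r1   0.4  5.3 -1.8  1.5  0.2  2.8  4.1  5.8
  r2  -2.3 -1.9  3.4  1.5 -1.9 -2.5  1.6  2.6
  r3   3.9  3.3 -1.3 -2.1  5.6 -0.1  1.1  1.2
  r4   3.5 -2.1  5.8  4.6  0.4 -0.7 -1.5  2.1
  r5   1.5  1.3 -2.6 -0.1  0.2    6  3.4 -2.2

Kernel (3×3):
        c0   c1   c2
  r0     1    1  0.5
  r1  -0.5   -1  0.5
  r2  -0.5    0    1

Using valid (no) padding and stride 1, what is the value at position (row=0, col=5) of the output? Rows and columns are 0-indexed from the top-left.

The receptive field on the input at this output position is [0.9 0.1 5.7 / 2.8 4.1 5.8 / -2.5 1.6 2.6]. Elementwise product with the kernel and sum: 0.9·1 + 0.1·1 + 5.7·0.5 + 2.8·-0.5 + 4.1·-1 + 5.8·0.5 + -2.5·-0.5 + 2.6·1.

5.1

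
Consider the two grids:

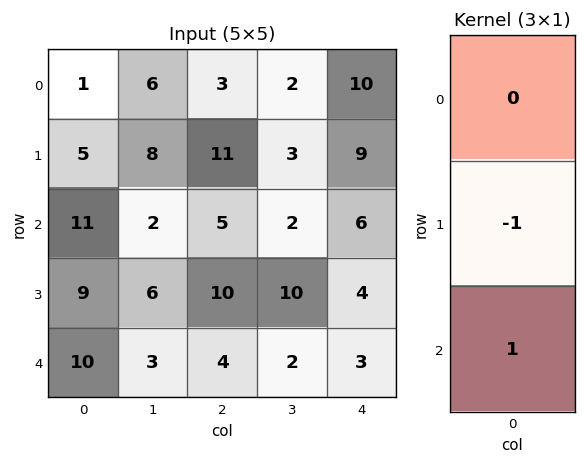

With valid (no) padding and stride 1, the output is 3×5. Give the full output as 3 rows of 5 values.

6 -6 -6 -1 -3
-2 4 5 8 -2
1 -3 -6 -8 -1

Output[0,0]: The receptive field on the input at this output position is [1 / 5 / 11]. Elementwise product with the kernel and sum: 5·-1 + 11·1.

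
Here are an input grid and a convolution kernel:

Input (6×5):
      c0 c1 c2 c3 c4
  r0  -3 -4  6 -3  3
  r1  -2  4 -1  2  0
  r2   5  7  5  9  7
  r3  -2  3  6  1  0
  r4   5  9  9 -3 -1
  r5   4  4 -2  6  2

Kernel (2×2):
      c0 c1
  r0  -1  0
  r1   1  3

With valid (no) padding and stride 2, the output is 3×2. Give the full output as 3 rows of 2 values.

Output[0,0]: The receptive field on the input at this output position is [-3 -4 / -2 4]. Elementwise product with the kernel and sum: -3·-1 + -2·1 + 4·3.
Output[0,1]: The receptive field on the input at this output position is [6 -3 / -1 2]. Elementwise product with the kernel and sum: 6·-1 + -1·1 + 2·3.

13 -1
2 4
11 7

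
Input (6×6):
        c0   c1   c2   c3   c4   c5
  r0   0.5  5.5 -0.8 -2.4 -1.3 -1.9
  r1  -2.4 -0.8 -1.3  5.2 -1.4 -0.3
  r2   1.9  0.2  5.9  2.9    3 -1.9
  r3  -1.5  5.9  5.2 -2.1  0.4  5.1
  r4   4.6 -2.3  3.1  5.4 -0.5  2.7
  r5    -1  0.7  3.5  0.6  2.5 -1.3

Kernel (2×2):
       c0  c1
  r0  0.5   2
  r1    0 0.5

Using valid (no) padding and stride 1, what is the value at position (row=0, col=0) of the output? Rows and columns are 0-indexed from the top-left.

10.85

The receptive field on the input at this output position is [0.5 5.5 / -2.4 -0.8]. Elementwise product with the kernel and sum: 0.5·0.5 + 5.5·2 + -0.8·0.5.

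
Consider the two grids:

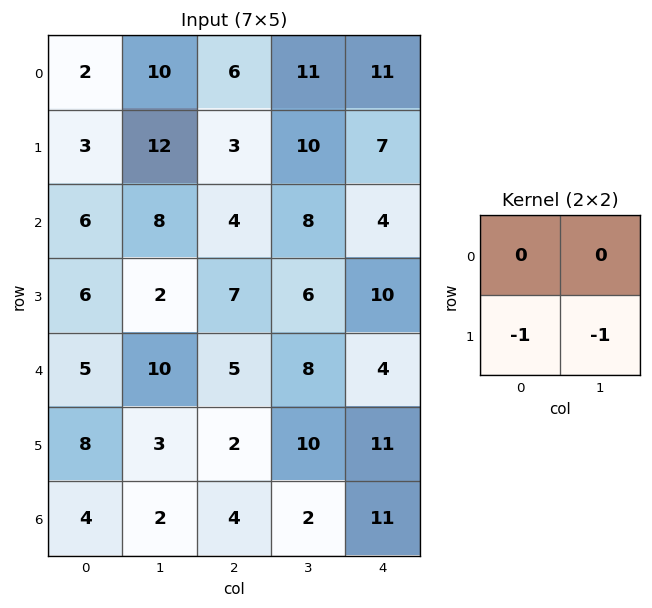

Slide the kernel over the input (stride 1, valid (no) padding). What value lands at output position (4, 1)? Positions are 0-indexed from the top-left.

-5

The receptive field on the input at this output position is [10 5 / 3 2]. Elementwise product with the kernel and sum: 3·-1 + 2·-1.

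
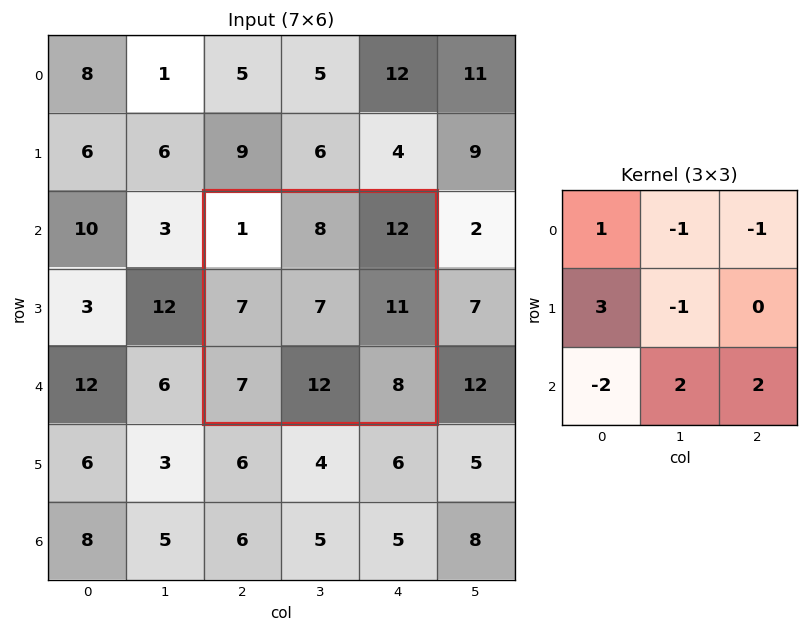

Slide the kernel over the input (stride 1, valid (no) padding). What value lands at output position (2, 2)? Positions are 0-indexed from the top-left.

21

The receptive field on the input at this output position is [1 8 12 / 7 7 11 / 7 12 8]. Elementwise product with the kernel and sum: 1·1 + 8·-1 + 12·-1 + 7·3 + 7·-1 + 7·-2 + 12·2 + 8·2.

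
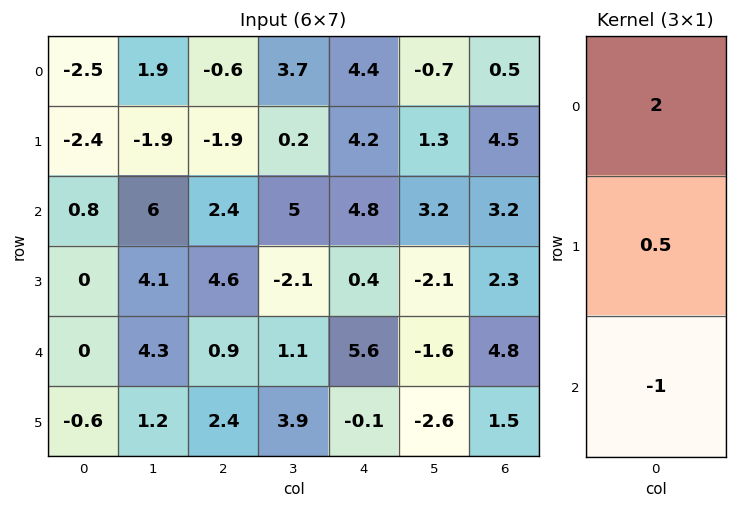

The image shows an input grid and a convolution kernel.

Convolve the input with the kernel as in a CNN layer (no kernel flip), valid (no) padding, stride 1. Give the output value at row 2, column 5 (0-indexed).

The receptive field on the input at this output position is [3.2 / -2.1 / -1.6]. Elementwise product with the kernel and sum: 3.2·2 + -2.1·0.5 + -1.6·-1.

6.95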